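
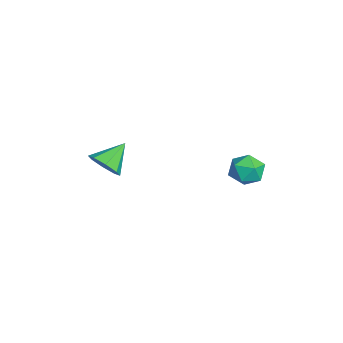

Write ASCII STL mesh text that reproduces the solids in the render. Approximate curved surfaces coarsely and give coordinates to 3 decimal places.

solid 
facet normal 0.223 0.576 0.787
outer loop
vertex 3.608 2.77 1.877
vertex 3.417 2.144 2.389
vertex 4.194 2.229 2.107
endloop
endfacet
facet normal 0.614 0.758 0.220
outer loop
vertex 3.608 2.77 1.877
vertex 4.194 2.229 2.107
vertex 4.155 2.489 1.319
endloop
endfacet
facet normal 0.167 0.937 -0.308
outer loop
vertex 3.608 2.77 1.877
vertex 4.155 2.489 1.319
vertex 3.353 2.565 1.114
endloop
endfacet
facet normal -0.500 0.863 -0.065
outer loop
vertex 3.608 2.77 1.877
vertex 3.353 2.565 1.114
vertex 2.898 2.351 1.775
endloop
endfacet
facet normal -0.466 0.641 0.610
outer loop
vertex 3.608 2.77 1.877
vertex 2.898 2.351 1.775
vertex 3.417 2.144 2.389
endloop
endfacet
facet normal 0.983 0.183 0.012
outer loop
vertex 4.155 2.489 1.319
vertex 4.194 2.229 2.107
vertex 4.302 1.689 1.485
endloop
endfacet
facet normal 0.350 -0.113 0.930
outer loop
vertex 4.194 2.229 2.107
vertex 3.417 2.144 2.389
vertex 3.847 1.475 2.146
endloop
endfacet
facet normal -0.765 -0.007 0.644
outer loop
vertex 3.417 2.144 2.389
vertex 2.898 2.351 1.775
vertex 3.045 1.551 1.941
endloop
endfacet
facet normal -0.820 0.354 -0.450
outer loop
vertex 2.898 2.351 1.775
vertex 3.353 2.565 1.114
vertex 3.006 1.811 1.153
endloop
endfacet
facet normal 0.260 0.473 -0.842
outer loop
vertex 3.353 2.565 1.114
vertex 4.155 2.489 1.319
vertex 3.783 1.896 0.871
endloop
endfacet
facet normal 0.500 -0.863 0.065
outer loop
vertex 3.592 1.27 1.383
vertex 4.302 1.689 1.485
vertex 3.847 1.475 2.146
endloop
endfacet
facet normal -0.167 -0.937 0.308
outer loop
vertex 3.592 1.27 1.383
vertex 3.847 1.475 2.146
vertex 3.045 1.551 1.941
endloop
endfacet
facet normal -0.614 -0.758 -0.220
outer loop
vertex 3.592 1.27 1.383
vertex 3.045 1.551 1.941
vertex 3.006 1.811 1.153
endloop
endfacet
facet normal -0.223 -0.576 -0.787
outer loop
vertex 3.592 1.27 1.383
vertex 3.006 1.811 1.153
vertex 3.783 1.896 0.871
endloop
endfacet
facet normal 0.466 -0.641 -0.610
outer loop
vertex 3.592 1.27 1.383
vertex 3.783 1.896 0.871
vertex 4.302 1.689 1.485
endloop
endfacet
facet normal 0.820 -0.354 0.450
outer loop
vertex 3.847 1.475 2.146
vertex 4.302 1.689 1.485
vertex 4.194 2.229 2.107
endloop
endfacet
facet normal -0.260 -0.473 0.842
outer loop
vertex 3.045 1.551 1.941
vertex 3.847 1.475 2.146
vertex 3.417 2.144 2.389
endloop
endfacet
facet normal -0.983 -0.183 -0.012
outer loop
vertex 3.006 1.811 1.153
vertex 3.045 1.551 1.941
vertex 2.898 2.351 1.775
endloop
endfacet
facet normal -0.350 0.113 -0.930
outer loop
vertex 3.783 1.896 0.871
vertex 3.006 1.811 1.153
vertex 3.353 2.565 1.114
endloop
endfacet
facet normal 0.765 0.007 -0.644
outer loop
vertex 4.302 1.689 1.485
vertex 3.783 1.896 0.871
vertex 4.155 2.489 1.319
endloop
endfacet
facet normal 0.471 -0.676 -0.566
outer loop
vertex 1.382 -2.816 0.194
vertex 1.019 -3.427 0.622
vertex 0.827 -2.992 -0.058
endloop
endfacet
facet normal -0.123 0.920 -0.372
outer loop
vertex 1.382 -2.816 0.194
vertex 0.827 -2.992 -0.058
vertex 0.341 -2.453 1.438
endloop
endfacet
facet normal 0.471 -0.677 -0.566
outer loop
vertex 0.827 -2.992 -0.058
vertex 1.019 -3.427 0.622
vertex 0.384 -3.423 0.089
endloop
endfacet
facet normal -0.698 0.570 -0.432
outer loop
vertex 0.827 -2.992 -0.058
vertex 0.384 -3.423 0.089
vertex 0.341 -2.453 1.438
endloop
endfacet
facet normal 0.471 -0.676 -0.566
outer loop
vertex 0.384 -3.423 0.089
vertex 1.019 -3.427 0.622
vertex 0.313 -3.857 0.548
endloop
endfacet
facet normal -0.994 0.073 -0.084
outer loop
vertex 0.384 -3.423 0.089
vertex 0.313 -3.857 0.548
vertex 0.341 -2.453 1.438
endloop
endfacet
facet normal 0.472 -0.677 -0.565
outer loop
vertex 0.313 -3.857 0.548
vertex 1.019 -3.427 0.622
vertex 0.656 -4.038 1.051
endloop
endfacet
facet normal -0.837 -0.281 0.470
outer loop
vertex 0.313 -3.857 0.548
vertex 0.656 -4.038 1.051
vertex 0.341 -2.453 1.438
endloop
endfacet
facet normal 0.471 -0.677 -0.566
outer loop
vertex 0.656 -4.038 1.051
vertex 1.019 -3.427 0.622
vertex 1.212 -3.862 1.303
endloop
endfacet
facet normal -0.320 -0.284 0.904
outer loop
vertex 0.656 -4.038 1.051
vertex 1.212 -3.862 1.303
vertex 0.341 -2.453 1.438
endloop
endfacet
facet normal 0.471 -0.677 -0.566
outer loop
vertex 1.212 -3.862 1.303
vertex 1.019 -3.427 0.622
vertex 1.655 -3.431 1.156
endloop
endfacet
facet normal 0.256 0.066 0.964
outer loop
vertex 1.212 -3.862 1.303
vertex 1.655 -3.431 1.156
vertex 0.341 -2.453 1.438
endloop
endfacet
facet normal 0.471 -0.676 -0.566
outer loop
vertex 1.655 -3.431 1.156
vertex 1.019 -3.427 0.622
vertex 1.726 -2.997 0.697
endloop
endfacet
facet normal 0.551 0.562 0.617
outer loop
vertex 1.655 -3.431 1.156
vertex 1.726 -2.997 0.697
vertex 0.341 -2.453 1.438
endloop
endfacet
facet normal 0.471 -0.676 -0.566
outer loop
vertex 1.726 -2.997 0.697
vertex 1.019 -3.427 0.622
vertex 1.382 -2.816 0.194
endloop
endfacet
facet normal 0.393 0.917 0.061
outer loop
vertex 1.726 -2.997 0.697
vertex 1.382 -2.816 0.194
vertex 0.341 -2.453 1.438
endloop
endfacet

endsolid


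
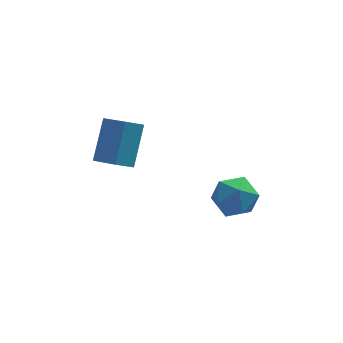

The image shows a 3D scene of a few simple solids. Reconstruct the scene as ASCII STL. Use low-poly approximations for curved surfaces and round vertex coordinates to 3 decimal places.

solid 
facet normal -0.577 0.721 -0.383
outer loop
vertex -3.409 0.31 1.933
vertex -2.639 0.621 1.358
vertex -4.003 -0.949 0.456
endloop
endfacet
facet normal -0.762 -0.308 0.569
outer loop
vertex -3.241 -1.901 0.962
vertex -3.409 0.31 1.933
vertex -4.003 -0.949 0.456
endloop
endfacet
facet normal -0.577 0.721 -0.383
outer loop
vertex -4.003 -0.949 0.456
vertex -2.639 0.621 1.358
vertex -3.233 -0.638 -0.119
endloop
endfacet
facet normal -0.292 -0.621 -0.727
outer loop
vertex -3.233 -0.638 -0.119
vertex -3.241 -1.901 0.962
vertex -4.003 -0.949 0.456
endloop
endfacet
facet normal 0.292 0.621 0.727
outer loop
vertex -3.409 0.31 1.933
vertex -1.877 -0.331 1.864
vertex -2.639 0.621 1.358
endloop
endfacet
facet normal -0.762 -0.308 0.569
outer loop
vertex -2.647 -0.642 2.439
vertex -3.409 0.31 1.933
vertex -3.241 -1.901 0.962
endloop
endfacet
facet normal 0.292 0.621 0.727
outer loop
vertex -2.647 -0.642 2.439
vertex -1.877 -0.331 1.864
vertex -3.409 0.31 1.933
endloop
endfacet
facet normal 0.762 0.308 -0.569
outer loop
vertex -2.639 0.621 1.358
vertex -1.877 -0.331 1.864
vertex -3.233 -0.638 -0.119
endloop
endfacet
facet normal -0.292 -0.621 -0.727
outer loop
vertex -2.471 -1.59 0.387
vertex -3.241 -1.901 0.962
vertex -3.233 -0.638 -0.119
endloop
endfacet
facet normal 0.762 0.308 -0.569
outer loop
vertex -3.233 -0.638 -0.119
vertex -1.877 -0.331 1.864
vertex -2.471 -1.59 0.387
endloop
endfacet
facet normal 0.577 -0.721 0.383
outer loop
vertex -2.471 -1.59 0.387
vertex -2.647 -0.642 2.439
vertex -3.241 -1.901 0.962
endloop
endfacet
facet normal 0.577 -0.721 0.383
outer loop
vertex -1.877 -0.331 1.864
vertex -2.647 -0.642 2.439
vertex -2.471 -1.59 0.387
endloop
endfacet
facet normal -0.679 0.703 0.212
outer loop
vertex 0.845 -0.352 -3.272
vertex 1.169 -0.354 -2.227
vertex 1.643 0.32 -2.946
endloop
endfacet
facet normal -0.453 0.762 -0.463
outer loop
vertex 0.845 -0.352 -3.272
vertex 1.643 0.32 -2.946
vertex 1.729 -0.208 -3.899
endloop
endfacet
facet normal -0.588 0.146 -0.796
outer loop
vertex 0.845 -0.352 -3.272
vertex 1.729 -0.208 -3.899
vertex 1.307 -1.209 -3.771
endloop
endfacet
facet normal -0.898 -0.294 -0.326
outer loop
vertex 0.845 -0.352 -3.272
vertex 1.307 -1.209 -3.771
vertex 0.961 -1.299 -2.737
endloop
endfacet
facet normal -0.954 0.050 0.296
outer loop
vertex 0.845 -0.352 -3.272
vertex 0.961 -1.299 -2.737
vertex 1.169 -0.354 -2.227
endloop
endfacet
facet normal 0.255 0.855 -0.451
outer loop
vertex 1.729 -0.208 -3.899
vertex 1.643 0.32 -2.946
vertex 2.599 -0.121 -3.243
endloop
endfacet
facet normal -0.111 0.761 0.640
outer loop
vertex 1.643 0.32 -2.946
vertex 1.169 -0.354 -2.227
vertex 2.253 -0.211 -2.209
endloop
endfacet
facet normal -0.556 -0.297 0.777
outer loop
vertex 1.169 -0.354 -2.227
vertex 0.961 -1.299 -2.737
vertex 1.831 -1.212 -2.081
endloop
endfacet
facet normal -0.466 -0.854 -0.230
outer loop
vertex 0.961 -1.299 -2.737
vertex 1.307 -1.209 -3.771
vertex 1.917 -1.74 -3.034
endloop
endfacet
facet normal 0.035 -0.141 -0.989
outer loop
vertex 1.307 -1.209 -3.771
vertex 1.729 -0.208 -3.899
vertex 2.391 -1.066 -3.753
endloop
endfacet
facet normal 0.898 0.294 0.326
outer loop
vertex 2.715 -1.068 -2.708
vertex 2.599 -0.121 -3.243
vertex 2.253 -0.211 -2.209
endloop
endfacet
facet normal 0.588 -0.146 0.796
outer loop
vertex 2.715 -1.068 -2.708
vertex 2.253 -0.211 -2.209
vertex 1.831 -1.212 -2.081
endloop
endfacet
facet normal 0.453 -0.762 0.463
outer loop
vertex 2.715 -1.068 -2.708
vertex 1.831 -1.212 -2.081
vertex 1.917 -1.74 -3.034
endloop
endfacet
facet normal 0.679 -0.703 -0.212
outer loop
vertex 2.715 -1.068 -2.708
vertex 1.917 -1.74 -3.034
vertex 2.391 -1.066 -3.753
endloop
endfacet
facet normal 0.954 -0.050 -0.296
outer loop
vertex 2.715 -1.068 -2.708
vertex 2.391 -1.066 -3.753
vertex 2.599 -0.121 -3.243
endloop
endfacet
facet normal 0.466 0.854 0.230
outer loop
vertex 2.253 -0.211 -2.209
vertex 2.599 -0.121 -3.243
vertex 1.643 0.32 -2.946
endloop
endfacet
facet normal -0.035 0.141 0.989
outer loop
vertex 1.831 -1.212 -2.081
vertex 2.253 -0.211 -2.209
vertex 1.169 -0.354 -2.227
endloop
endfacet
facet normal -0.255 -0.855 0.451
outer loop
vertex 1.917 -1.74 -3.034
vertex 1.831 -1.212 -2.081
vertex 0.961 -1.299 -2.737
endloop
endfacet
facet normal 0.111 -0.761 -0.640
outer loop
vertex 2.391 -1.066 -3.753
vertex 1.917 -1.74 -3.034
vertex 1.307 -1.209 -3.771
endloop
endfacet
facet normal 0.556 0.297 -0.777
outer loop
vertex 2.599 -0.121 -3.243
vertex 2.391 -1.066 -3.753
vertex 1.729 -0.208 -3.899
endloop
endfacet

endsolid


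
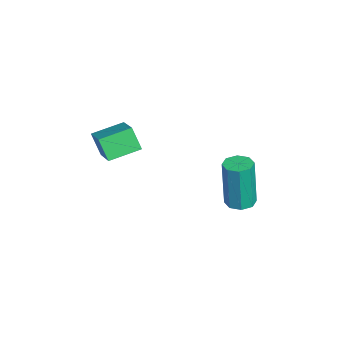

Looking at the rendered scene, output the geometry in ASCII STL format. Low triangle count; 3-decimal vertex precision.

solid 
facet normal 0.050 0.050 -0.997
outer loop
vertex -3.418 0.741 -0.973
vertex -3.812 1.139 -0.973
vertex -3.252 1.135 -0.945
endloop
endfacet
facet normal 0.921 -0.390 0.026
outer loop
vertex -3.418 0.741 -0.973
vertex -3.252 1.135 -0.945
vertex -3.515 0.643 0.992
endloop
endfacet
facet normal 0.921 -0.390 0.026
outer loop
vertex -3.515 0.643 0.992
vertex -3.252 1.135 -0.945
vertex -3.349 1.037 1.02
endloop
endfacet
facet normal -0.049 -0.050 0.998
outer loop
vertex -3.515 0.643 0.992
vertex -3.349 1.037 1.02
vertex -3.908 1.041 0.993
endloop
endfacet
facet normal 0.050 0.051 -0.997
outer loop
vertex -3.252 1.135 -0.945
vertex -3.812 1.139 -0.973
vertex -3.414 1.532 -0.933
endloop
endfacet
facet normal 0.925 0.375 0.064
outer loop
vertex -3.252 1.135 -0.945
vertex -3.414 1.532 -0.933
vertex -3.349 1.037 1.02
endloop
endfacet
facet normal 0.925 0.375 0.064
outer loop
vertex -3.349 1.037 1.02
vertex -3.414 1.532 -0.933
vertex -3.511 1.434 1.032
endloop
endfacet
facet normal -0.049 -0.050 0.998
outer loop
vertex -3.349 1.037 1.02
vertex -3.511 1.434 1.032
vertex -3.908 1.041 0.993
endloop
endfacet
facet normal 0.049 0.051 -0.997
outer loop
vertex -3.414 1.532 -0.933
vertex -3.812 1.139 -0.973
vertex -3.809 1.698 -0.944
endloop
endfacet
facet normal 0.385 0.921 0.065
outer loop
vertex -3.414 1.532 -0.933
vertex -3.809 1.698 -0.944
vertex -3.511 1.434 1.032
endloop
endfacet
facet normal 0.385 0.921 0.065
outer loop
vertex -3.511 1.434 1.032
vertex -3.809 1.698 -0.944
vertex -3.906 1.6 1.021
endloop
endfacet
facet normal -0.049 -0.050 0.998
outer loop
vertex -3.511 1.434 1.032
vertex -3.906 1.6 1.021
vertex -3.908 1.041 0.993
endloop
endfacet
facet normal 0.050 0.051 -0.997
outer loop
vertex -3.809 1.698 -0.944
vertex -3.812 1.139 -0.973
vertex -4.205 1.537 -0.972
endloop
endfacet
facet normal -0.378 0.925 0.027
outer loop
vertex -3.809 1.698 -0.944
vertex -4.205 1.537 -0.972
vertex -3.906 1.6 1.021
endloop
endfacet
facet normal -0.378 0.925 0.027
outer loop
vertex -3.906 1.6 1.021
vertex -4.205 1.537 -0.972
vertex -4.302 1.439 0.993
endloop
endfacet
facet normal -0.050 -0.050 0.997
outer loop
vertex -3.906 1.6 1.021
vertex -4.302 1.439 0.993
vertex -3.908 1.041 0.993
endloop
endfacet
facet normal 0.049 0.050 -0.998
outer loop
vertex -4.205 1.537 -0.972
vertex -3.812 1.139 -0.973
vertex -4.371 1.143 -1.0
endloop
endfacet
facet normal -0.921 0.390 -0.026
outer loop
vertex -4.205 1.537 -0.972
vertex -4.371 1.143 -1.0
vertex -4.302 1.439 0.993
endloop
endfacet
facet normal -0.921 0.390 -0.026
outer loop
vertex -4.302 1.439 0.993
vertex -4.371 1.143 -1.0
vertex -4.468 1.045 0.965
endloop
endfacet
facet normal -0.050 -0.050 0.997
outer loop
vertex -4.302 1.439 0.993
vertex -4.468 1.045 0.965
vertex -3.908 1.041 0.993
endloop
endfacet
facet normal 0.049 0.050 -0.998
outer loop
vertex -4.371 1.143 -1.0
vertex -3.812 1.139 -0.973
vertex -4.209 0.746 -1.012
endloop
endfacet
facet normal -0.925 -0.375 -0.064
outer loop
vertex -4.371 1.143 -1.0
vertex -4.209 0.746 -1.012
vertex -4.468 1.045 0.965
endloop
endfacet
facet normal -0.925 -0.375 -0.064
outer loop
vertex -4.468 1.045 0.965
vertex -4.209 0.746 -1.012
vertex -4.306 0.648 0.953
endloop
endfacet
facet normal -0.050 -0.051 0.997
outer loop
vertex -4.468 1.045 0.965
vertex -4.306 0.648 0.953
vertex -3.908 1.041 0.993
endloop
endfacet
facet normal 0.049 0.050 -0.998
outer loop
vertex -4.209 0.746 -1.012
vertex -3.812 1.139 -0.973
vertex -3.814 0.58 -1.001
endloop
endfacet
facet normal -0.385 -0.921 -0.065
outer loop
vertex -4.209 0.746 -1.012
vertex -3.814 0.58 -1.001
vertex -4.306 0.648 0.953
endloop
endfacet
facet normal -0.385 -0.921 -0.065
outer loop
vertex -4.306 0.648 0.953
vertex -3.814 0.58 -1.001
vertex -3.911 0.482 0.964
endloop
endfacet
facet normal -0.049 -0.051 0.997
outer loop
vertex -4.306 0.648 0.953
vertex -3.911 0.482 0.964
vertex -3.908 1.041 0.993
endloop
endfacet
facet normal 0.050 0.050 -0.997
outer loop
vertex -3.814 0.58 -1.001
vertex -3.812 1.139 -0.973
vertex -3.418 0.741 -0.973
endloop
endfacet
facet normal 0.378 -0.925 -0.027
outer loop
vertex -3.814 0.58 -1.001
vertex -3.418 0.741 -0.973
vertex -3.911 0.482 0.964
endloop
endfacet
facet normal 0.378 -0.925 -0.027
outer loop
vertex -3.911 0.482 0.964
vertex -3.418 0.741 -0.973
vertex -3.515 0.643 0.992
endloop
endfacet
facet normal -0.050 -0.051 0.997
outer loop
vertex -3.911 0.482 0.964
vertex -3.515 0.643 0.992
vertex -3.908 1.041 0.993
endloop
endfacet
facet normal -0.376 -0.335 0.864
outer loop
vertex -1.875 -3.65 4.033
vertex -2.263 -2.565 4.285
vertex -2.966 -3.907 3.458
endloop
endfacet
facet normal 0.329 -0.920 -0.214
outer loop
vertex -2.617 -3.595 2.655
vertex -1.875 -3.65 4.033
vertex -2.966 -3.907 3.458
endloop
endfacet
facet normal -0.376 -0.335 0.864
outer loop
vertex -2.966 -3.907 3.458
vertex -2.263 -2.565 4.285
vertex -3.355 -2.822 3.71
endloop
endfacet
facet normal -0.866 -0.205 -0.456
outer loop
vertex -3.355 -2.822 3.71
vertex -2.617 -3.595 2.655
vertex -2.966 -3.907 3.458
endloop
endfacet
facet normal 0.866 0.204 0.456
outer loop
vertex -1.875 -3.65 4.033
vertex -1.914 -2.253 3.482
vertex -2.263 -2.565 4.285
endloop
endfacet
facet normal 0.329 -0.920 -0.214
outer loop
vertex -1.525 -3.338 3.23
vertex -1.875 -3.65 4.033
vertex -2.617 -3.595 2.655
endloop
endfacet
facet normal 0.866 0.204 0.457
outer loop
vertex -1.525 -3.338 3.23
vertex -1.914 -2.253 3.482
vertex -1.875 -3.65 4.033
endloop
endfacet
facet normal -0.329 0.920 0.214
outer loop
vertex -2.263 -2.565 4.285
vertex -1.914 -2.253 3.482
vertex -3.355 -2.822 3.71
endloop
endfacet
facet normal -0.866 -0.204 -0.457
outer loop
vertex -3.005 -2.51 2.907
vertex -2.617 -3.595 2.655
vertex -3.355 -2.822 3.71
endloop
endfacet
facet normal -0.329 0.920 0.214
outer loop
vertex -3.355 -2.822 3.71
vertex -1.914 -2.253 3.482
vertex -3.005 -2.51 2.907
endloop
endfacet
facet normal 0.376 0.335 -0.864
outer loop
vertex -3.005 -2.51 2.907
vertex -1.525 -3.338 3.23
vertex -2.617 -3.595 2.655
endloop
endfacet
facet normal 0.376 0.335 -0.864
outer loop
vertex -1.914 -2.253 3.482
vertex -1.525 -3.338 3.23
vertex -3.005 -2.51 2.907
endloop
endfacet

endsolid


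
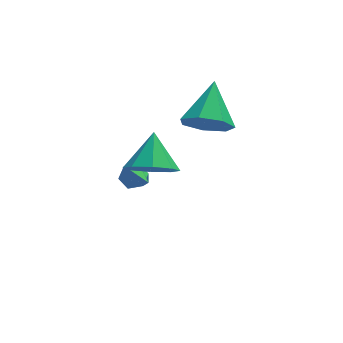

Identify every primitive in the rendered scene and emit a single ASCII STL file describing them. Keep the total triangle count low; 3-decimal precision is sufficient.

solid 
facet normal -0.145 0.827 -0.543
outer loop
vertex -1.74 2.916 -3.993
vertex -2.052 3.151 -3.551
vertex -1.468 3.236 -3.578
endloop
endfacet
facet normal 0.884 -0.352 -0.308
outer loop
vertex -1.74 2.916 -3.993
vertex -1.468 3.236 -3.578
vertex -1.768 1.529 -2.489
endloop
endfacet
facet normal -0.145 0.827 -0.543
outer loop
vertex -1.468 3.236 -3.578
vertex -2.052 3.151 -3.551
vertex -1.781 3.471 -3.136
endloop
endfacet
facet normal 0.845 0.174 0.506
outer loop
vertex -1.468 3.236 -3.578
vertex -1.781 3.471 -3.136
vertex -1.768 1.529 -2.489
endloop
endfacet
facet normal -0.146 0.827 -0.543
outer loop
vertex -1.781 3.471 -3.136
vertex -2.052 3.151 -3.551
vertex -2.364 3.386 -3.109
endloop
endfacet
facet normal -0.002 0.316 0.949
outer loop
vertex -1.781 3.471 -3.136
vertex -2.364 3.386 -3.109
vertex -1.768 1.529 -2.489
endloop
endfacet
facet normal -0.143 0.828 -0.542
outer loop
vertex -2.364 3.386 -3.109
vertex -2.052 3.151 -3.551
vertex -2.635 3.067 -3.525
endloop
endfacet
facet normal -0.812 -0.067 0.580
outer loop
vertex -2.364 3.386 -3.109
vertex -2.635 3.067 -3.525
vertex -1.768 1.529 -2.489
endloop
endfacet
facet normal -0.143 0.828 -0.542
outer loop
vertex -2.635 3.067 -3.525
vertex -2.052 3.151 -3.551
vertex -2.323 2.832 -3.967
endloop
endfacet
facet normal -0.773 -0.591 -0.231
outer loop
vertex -2.635 3.067 -3.525
vertex -2.323 2.832 -3.967
vertex -1.768 1.529 -2.489
endloop
endfacet
facet normal -0.143 0.828 -0.542
outer loop
vertex -2.323 2.832 -3.967
vertex -2.052 3.151 -3.551
vertex -1.74 2.916 -3.993
endloop
endfacet
facet normal 0.076 -0.734 -0.675
outer loop
vertex -2.323 2.832 -3.967
vertex -1.74 2.916 -3.993
vertex -1.768 1.529 -2.489
endloop
endfacet
facet normal -0.302 -0.781 -0.547
outer loop
vertex 0.824 0.835 1.246
vertex 0.371 1.477 0.579
vertex 1.334 1.113 0.567
endloop
endfacet
facet normal 0.820 -0.159 0.551
outer loop
vertex 0.824 0.835 1.246
vertex 1.334 1.113 0.567
vertex 0.969 3.023 1.661
endloop
endfacet
facet normal -0.302 -0.782 -0.546
outer loop
vertex 1.334 1.113 0.567
vertex 0.371 1.477 0.579
vertex 1.119 1.664 -0.103
endloop
endfacet
facet normal 0.963 0.246 -0.107
outer loop
vertex 1.334 1.113 0.567
vertex 1.119 1.664 -0.103
vertex 0.969 3.023 1.661
endloop
endfacet
facet normal -0.302 -0.781 -0.546
outer loop
vertex 1.119 1.664 -0.103
vertex 0.371 1.477 0.579
vertex 0.341 2.074 -0.259
endloop
endfacet
facet normal 0.479 0.715 -0.510
outer loop
vertex 1.119 1.664 -0.103
vertex 0.341 2.074 -0.259
vertex 0.969 3.023 1.661
endloop
endfacet
facet normal -0.303 -0.781 -0.546
outer loop
vertex 0.341 2.074 -0.259
vertex 0.371 1.477 0.579
vertex -0.415 2.035 0.216
endloop
endfacet
facet normal -0.269 0.895 -0.355
outer loop
vertex 0.341 2.074 -0.259
vertex -0.415 2.035 0.216
vertex 0.969 3.023 1.661
endloop
endfacet
facet normal -0.302 -0.781 -0.546
outer loop
vertex -0.415 2.035 0.216
vertex 0.371 1.477 0.579
vertex -0.579 1.575 0.965
endloop
endfacet
facet normal -0.719 0.652 0.243
outer loop
vertex -0.415 2.035 0.216
vertex -0.579 1.575 0.965
vertex 0.969 3.023 1.661
endloop
endfacet
facet normal -0.303 -0.781 -0.546
outer loop
vertex -0.579 1.575 0.965
vertex 0.371 1.477 0.579
vertex -0.028 1.041 1.423
endloop
endfacet
facet normal -0.530 0.167 0.832
outer loop
vertex -0.579 1.575 0.965
vertex -0.028 1.041 1.423
vertex 0.969 3.023 1.661
endloop
endfacet
facet normal -0.302 -0.781 -0.546
outer loop
vertex -0.028 1.041 1.423
vertex 0.371 1.477 0.579
vertex 0.824 0.835 1.246
endloop
endfacet
facet normal 0.154 -0.194 0.969
outer loop
vertex -0.028 1.041 1.423
vertex 0.824 0.835 1.246
vertex 0.969 3.023 1.661
endloop
endfacet
facet normal -0.194 -0.729 -0.657
outer loop
vertex -1.418 -1.013 0.422
vertex -2.16 -1.331 0.994
vertex -2.078 -0.683 0.251
endloop
endfacet
facet normal 0.487 0.826 -0.284
outer loop
vertex -1.418 -1.013 0.422
vertex -2.078 -0.683 0.251
vertex -1.86 -0.209 2.006
endloop
endfacet
facet normal -0.195 -0.729 -0.657
outer loop
vertex -2.078 -0.683 0.251
vertex -2.16 -1.331 0.994
vertex -2.786 -0.732 0.515
endloop
endfacet
facet normal -0.156 0.958 -0.240
outer loop
vertex -2.078 -0.683 0.251
vertex -2.786 -0.732 0.515
vertex -1.86 -0.209 2.006
endloop
endfacet
facet normal -0.195 -0.729 -0.657
outer loop
vertex -2.786 -0.732 0.515
vertex -2.16 -1.331 0.994
vertex -3.127 -1.133 1.061
endloop
endfacet
facet normal -0.650 0.746 0.142
outer loop
vertex -2.786 -0.732 0.515
vertex -3.127 -1.133 1.061
vertex -1.86 -0.209 2.006
endloop
endfacet
facet normal -0.195 -0.729 -0.657
outer loop
vertex -3.127 -1.133 1.061
vertex -2.16 -1.331 0.994
vertex -2.902 -1.649 1.567
endloop
endfacet
facet normal -0.704 0.316 0.636
outer loop
vertex -3.127 -1.133 1.061
vertex -2.902 -1.649 1.567
vertex -1.86 -0.209 2.006
endloop
endfacet
facet normal -0.194 -0.729 -0.656
outer loop
vertex -2.902 -1.649 1.567
vertex -2.16 -1.331 0.994
vertex -2.242 -1.979 1.738
endloop
endfacet
facet normal -0.288 -0.082 0.954
outer loop
vertex -2.902 -1.649 1.567
vertex -2.242 -1.979 1.738
vertex -1.86 -0.209 2.006
endloop
endfacet
facet normal -0.195 -0.729 -0.656
outer loop
vertex -2.242 -1.979 1.738
vertex -2.16 -1.331 0.994
vertex -1.533 -1.93 1.473
endloop
endfacet
facet normal 0.355 -0.214 0.910
outer loop
vertex -2.242 -1.979 1.738
vertex -1.533 -1.93 1.473
vertex -1.86 -0.209 2.006
endloop
endfacet
facet normal -0.194 -0.728 -0.657
outer loop
vertex -1.533 -1.93 1.473
vertex -2.16 -1.331 0.994
vertex -1.192 -1.529 0.928
endloop
endfacet
facet normal 0.849 -0.003 0.529
outer loop
vertex -1.533 -1.93 1.473
vertex -1.192 -1.529 0.928
vertex -1.86 -0.209 2.006
endloop
endfacet
facet normal -0.194 -0.729 -0.657
outer loop
vertex -1.192 -1.529 0.928
vertex -2.16 -1.331 0.994
vertex -1.418 -1.013 0.422
endloop
endfacet
facet normal 0.903 0.429 0.034
outer loop
vertex -1.192 -1.529 0.928
vertex -1.418 -1.013 0.422
vertex -1.86 -0.209 2.006
endloop
endfacet

endsolid


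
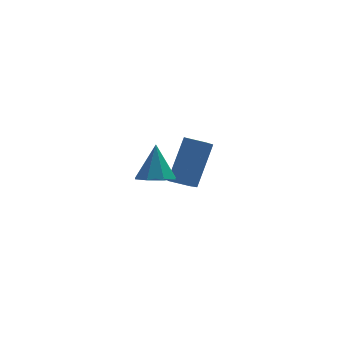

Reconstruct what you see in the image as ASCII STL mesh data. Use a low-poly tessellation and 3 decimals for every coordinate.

solid 
facet normal -0.061 -0.380 -0.923
outer loop
vertex -2.722 -2.544 2.135
vertex -3.375 -2.189 2.032
vertex -2.654 -2.018 1.914
endloop
endfacet
facet normal 0.922 0.042 0.384
outer loop
vertex -2.722 -2.544 2.135
vertex -2.654 -2.018 1.914
vertex -3.285 -1.631 3.388
endloop
endfacet
facet normal -0.061 -0.381 -0.923
outer loop
vertex -2.654 -2.018 1.914
vertex -3.375 -2.189 2.032
vertex -3.008 -1.593 1.762
endloop
endfacet
facet normal 0.735 0.663 0.141
outer loop
vertex -2.654 -2.018 1.914
vertex -3.008 -1.593 1.762
vertex -3.285 -1.631 3.388
endloop
endfacet
facet normal -0.061 -0.381 -0.923
outer loop
vertex -3.008 -1.593 1.762
vertex -3.375 -2.189 2.032
vertex -3.577 -1.517 1.768
endloop
endfacet
facet normal 0.133 0.990 0.046
outer loop
vertex -3.008 -1.593 1.762
vertex -3.577 -1.517 1.768
vertex -3.285 -1.631 3.388
endloop
endfacet
facet normal -0.060 -0.381 -0.923
outer loop
vertex -3.577 -1.517 1.768
vertex -3.375 -2.189 2.032
vertex -4.027 -1.834 1.928
endloop
endfacet
facet normal -0.532 0.833 0.154
outer loop
vertex -3.577 -1.517 1.768
vertex -4.027 -1.834 1.928
vertex -3.285 -1.631 3.388
endloop
endfacet
facet normal -0.060 -0.380 -0.923
outer loop
vertex -4.027 -1.834 1.928
vertex -3.375 -2.189 2.032
vertex -4.095 -2.36 2.149
endloop
endfacet
facet normal -0.871 0.282 0.403
outer loop
vertex -4.027 -1.834 1.928
vertex -4.095 -2.36 2.149
vertex -3.285 -1.631 3.388
endloop
endfacet
facet normal -0.060 -0.380 -0.923
outer loop
vertex -4.095 -2.36 2.149
vertex -3.375 -2.189 2.032
vertex -3.741 -2.785 2.301
endloop
endfacet
facet normal -0.684 -0.339 0.646
outer loop
vertex -4.095 -2.36 2.149
vertex -3.741 -2.785 2.301
vertex -3.285 -1.631 3.388
endloop
endfacet
facet normal -0.061 -0.379 -0.923
outer loop
vertex -3.741 -2.785 2.301
vertex -3.375 -2.189 2.032
vertex -3.172 -2.862 2.295
endloop
endfacet
facet normal -0.082 -0.666 0.741
outer loop
vertex -3.741 -2.785 2.301
vertex -3.172 -2.862 2.295
vertex -3.285 -1.631 3.388
endloop
endfacet
facet normal -0.060 -0.379 -0.923
outer loop
vertex -3.172 -2.862 2.295
vertex -3.375 -2.189 2.032
vertex -2.722 -2.544 2.135
endloop
endfacet
facet normal 0.584 -0.508 0.633
outer loop
vertex -3.172 -2.862 2.295
vertex -2.722 -2.544 2.135
vertex -3.285 -1.631 3.388
endloop
endfacet
facet normal -0.346 -0.403 -0.847
outer loop
vertex -1.781 0.61 0.0
vertex -2.538 0.972 0.137
vertex -1.32 1.873 -0.79
endloop
endfacet
facet normal 0.890 -0.426 -0.162
outer loop
vertex -0.602 2.708 0.963
vertex -1.781 0.61 0.0
vertex -1.32 1.873 -0.79
endloop
endfacet
facet normal -0.347 -0.403 -0.847
outer loop
vertex -1.32 1.873 -0.79
vertex -2.538 0.972 0.137
vertex -2.076 2.235 -0.653
endloop
endfacet
facet normal 0.296 0.810 -0.507
outer loop
vertex -2.076 2.235 -0.653
vertex -0.602 2.708 0.963
vertex -1.32 1.873 -0.79
endloop
endfacet
facet normal -0.296 -0.810 0.507
outer loop
vertex -1.781 0.61 0.0
vertex -1.82 1.807 1.89
vertex -2.538 0.972 0.137
endloop
endfacet
facet normal 0.890 -0.426 -0.161
outer loop
vertex -1.064 1.445 1.753
vertex -1.781 0.61 0.0
vertex -0.602 2.708 0.963
endloop
endfacet
facet normal -0.296 -0.810 0.507
outer loop
vertex -1.064 1.445 1.753
vertex -1.82 1.807 1.89
vertex -1.781 0.61 0.0
endloop
endfacet
facet normal -0.890 0.426 0.161
outer loop
vertex -2.538 0.972 0.137
vertex -1.82 1.807 1.89
vertex -2.076 2.235 -0.653
endloop
endfacet
facet normal 0.296 0.810 -0.507
outer loop
vertex -1.359 3.07 1.1
vertex -0.602 2.708 0.963
vertex -2.076 2.235 -0.653
endloop
endfacet
facet normal -0.890 0.426 0.161
outer loop
vertex -2.076 2.235 -0.653
vertex -1.82 1.807 1.89
vertex -1.359 3.07 1.1
endloop
endfacet
facet normal 0.346 0.403 0.847
outer loop
vertex -1.359 3.07 1.1
vertex -1.064 1.445 1.753
vertex -0.602 2.708 0.963
endloop
endfacet
facet normal 0.347 0.403 0.847
outer loop
vertex -1.82 1.807 1.89
vertex -1.064 1.445 1.753
vertex -1.359 3.07 1.1
endloop
endfacet

endsolid


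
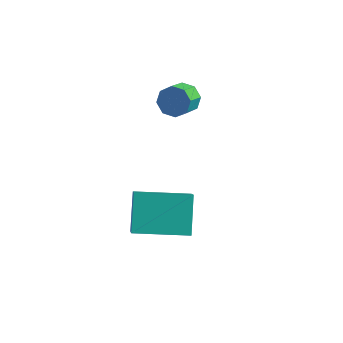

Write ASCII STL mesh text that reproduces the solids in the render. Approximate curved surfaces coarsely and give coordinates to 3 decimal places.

solid 
facet normal 0.008 0.844 -0.536
outer loop
vertex -0.604 1.585 -0.165
vertex -0.885 1.249 -0.699
vertex -1.132 1.596 -0.156
endloop
endfacet
facet normal 0.026 0.535 0.844
outer loop
vertex -0.604 1.585 -0.165
vertex -1.132 1.596 -0.156
vertex -0.614 0.707 0.392
endloop
endfacet
facet normal 0.026 0.535 0.844
outer loop
vertex -0.614 0.707 0.392
vertex -1.132 1.596 -0.156
vertex -1.142 0.718 0.401
endloop
endfacet
facet normal -0.008 -0.844 0.536
outer loop
vertex -0.614 0.707 0.392
vertex -1.142 0.718 0.401
vertex -0.895 0.371 -0.141
endloop
endfacet
facet normal 0.010 0.845 -0.535
outer loop
vertex -1.132 1.596 -0.156
vertex -0.885 1.249 -0.699
vertex -1.515 1.405 -0.465
endloop
endfacet
facet normal -0.688 0.394 0.609
outer loop
vertex -1.132 1.596 -0.156
vertex -1.515 1.405 -0.465
vertex -1.142 0.718 0.401
endloop
endfacet
facet normal -0.688 0.395 0.609
outer loop
vertex -1.142 0.718 0.401
vertex -1.515 1.405 -0.465
vertex -1.525 0.526 0.093
endloop
endfacet
facet normal -0.008 -0.844 0.536
outer loop
vertex -1.142 0.718 0.401
vertex -1.525 0.526 0.093
vertex -0.895 0.371 -0.141
endloop
endfacet
facet normal 0.010 0.844 -0.536
outer loop
vertex -1.515 1.405 -0.465
vertex -0.885 1.249 -0.699
vertex -1.529 1.122 -0.911
endloop
endfacet
facet normal -1.000 0.022 0.017
outer loop
vertex -1.515 1.405 -0.465
vertex -1.529 1.122 -0.911
vertex -1.525 0.526 0.093
endloop
endfacet
facet normal -1.000 0.022 0.017
outer loop
vertex -1.525 0.526 0.093
vertex -1.529 1.122 -0.911
vertex -1.539 0.244 -0.353
endloop
endfacet
facet normal -0.009 -0.845 0.535
outer loop
vertex -1.525 0.526 0.093
vertex -1.539 0.244 -0.353
vertex -0.895 0.371 -0.141
endloop
endfacet
facet normal 0.011 0.843 -0.537
outer loop
vertex -1.529 1.122 -0.911
vertex -0.885 1.249 -0.699
vertex -1.166 0.913 -1.232
endloop
endfacet
facet normal -0.726 -0.363 -0.584
outer loop
vertex -1.529 1.122 -0.911
vertex -1.166 0.913 -1.232
vertex -1.539 0.244 -0.353
endloop
endfacet
facet normal -0.727 -0.362 -0.584
outer loop
vertex -1.539 0.244 -0.353
vertex -1.166 0.913 -1.232
vertex -1.176 0.035 -0.675
endloop
endfacet
facet normal -0.010 -0.844 0.536
outer loop
vertex -1.539 0.244 -0.353
vertex -1.176 0.035 -0.675
vertex -0.895 0.371 -0.141
endloop
endfacet
facet normal 0.008 0.844 -0.536
outer loop
vertex -1.166 0.913 -1.232
vertex -0.885 1.249 -0.699
vertex -0.638 0.902 -1.241
endloop
endfacet
facet normal -0.026 -0.535 -0.844
outer loop
vertex -1.166 0.913 -1.232
vertex -0.638 0.902 -1.241
vertex -1.176 0.035 -0.675
endloop
endfacet
facet normal -0.026 -0.535 -0.844
outer loop
vertex -1.176 0.035 -0.675
vertex -0.638 0.902 -1.241
vertex -0.648 0.024 -0.684
endloop
endfacet
facet normal -0.008 -0.844 0.536
outer loop
vertex -1.176 0.035 -0.675
vertex -0.648 0.024 -0.684
vertex -0.895 0.371 -0.141
endloop
endfacet
facet normal 0.008 0.844 -0.536
outer loop
vertex -0.638 0.902 -1.241
vertex -0.885 1.249 -0.699
vertex -0.255 1.094 -0.933
endloop
endfacet
facet normal 0.688 -0.394 -0.609
outer loop
vertex -0.638 0.902 -1.241
vertex -0.255 1.094 -0.933
vertex -0.648 0.024 -0.684
endloop
endfacet
facet normal 0.688 -0.394 -0.609
outer loop
vertex -0.648 0.024 -0.684
vertex -0.255 1.094 -0.933
vertex -0.265 0.215 -0.375
endloop
endfacet
facet normal -0.010 -0.845 0.535
outer loop
vertex -0.648 0.024 -0.684
vertex -0.265 0.215 -0.375
vertex -0.895 0.371 -0.141
endloop
endfacet
facet normal 0.009 0.845 -0.535
outer loop
vertex -0.255 1.094 -0.933
vertex -0.885 1.249 -0.699
vertex -0.241 1.376 -0.487
endloop
endfacet
facet normal 1.000 -0.022 -0.017
outer loop
vertex -0.255 1.094 -0.933
vertex -0.241 1.376 -0.487
vertex -0.265 0.215 -0.375
endloop
endfacet
facet normal 1.000 -0.022 -0.017
outer loop
vertex -0.265 0.215 -0.375
vertex -0.241 1.376 -0.487
vertex -0.251 0.498 0.071
endloop
endfacet
facet normal -0.010 -0.844 0.536
outer loop
vertex -0.265 0.215 -0.375
vertex -0.251 0.498 0.071
vertex -0.895 0.371 -0.141
endloop
endfacet
facet normal 0.010 0.844 -0.536
outer loop
vertex -0.241 1.376 -0.487
vertex -0.885 1.249 -0.699
vertex -0.604 1.585 -0.165
endloop
endfacet
facet normal 0.727 0.363 0.584
outer loop
vertex -0.241 1.376 -0.487
vertex -0.604 1.585 -0.165
vertex -0.251 0.498 0.071
endloop
endfacet
facet normal 0.726 0.363 0.585
outer loop
vertex -0.251 0.498 0.071
vertex -0.604 1.585 -0.165
vertex -0.614 0.707 0.392
endloop
endfacet
facet normal -0.011 -0.843 0.537
outer loop
vertex -0.251 0.498 0.071
vertex -0.614 0.707 0.392
vertex -0.895 0.371 -0.141
endloop
endfacet
facet normal -0.898 -0.434 0.066
outer loop
vertex -0.167 -4.558 -3.244
vertex -0.634 -3.414 -2.077
vertex -0.667 -3.684 -4.301
endloop
endfacet
facet normal 0.275 -0.673 -0.687
outer loop
vertex 1.274 -2.746 -4.443
vertex -0.167 -4.558 -3.244
vertex -0.667 -3.684 -4.301
endloop
endfacet
facet normal -0.899 -0.434 0.066
outer loop
vertex -0.667 -3.684 -4.301
vertex -0.634 -3.414 -2.077
vertex -1.134 -2.539 -3.134
endloop
endfacet
facet normal -0.342 0.599 -0.724
outer loop
vertex -1.134 -2.539 -3.134
vertex 1.274 -2.746 -4.443
vertex -0.667 -3.684 -4.301
endloop
endfacet
facet normal 0.342 -0.599 0.724
outer loop
vertex -0.167 -4.558 -3.244
vertex 1.307 -2.476 -2.219
vertex -0.634 -3.414 -2.077
endloop
endfacet
facet normal 0.275 -0.673 -0.687
outer loop
vertex 1.774 -3.621 -3.386
vertex -0.167 -4.558 -3.244
vertex 1.274 -2.746 -4.443
endloop
endfacet
facet normal 0.342 -0.599 0.724
outer loop
vertex 1.774 -3.621 -3.386
vertex 1.307 -2.476 -2.219
vertex -0.167 -4.558 -3.244
endloop
endfacet
facet normal -0.275 0.673 0.687
outer loop
vertex -0.634 -3.414 -2.077
vertex 1.307 -2.476 -2.219
vertex -1.134 -2.539 -3.134
endloop
endfacet
facet normal -0.342 0.599 -0.724
outer loop
vertex 0.807 -1.602 -3.276
vertex 1.274 -2.746 -4.443
vertex -1.134 -2.539 -3.134
endloop
endfacet
facet normal -0.275 0.673 0.687
outer loop
vertex -1.134 -2.539 -3.134
vertex 1.307 -2.476 -2.219
vertex 0.807 -1.602 -3.276
endloop
endfacet
facet normal 0.899 0.434 -0.066
outer loop
vertex 0.807 -1.602 -3.276
vertex 1.774 -3.621 -3.386
vertex 1.274 -2.746 -4.443
endloop
endfacet
facet normal 0.899 0.434 -0.066
outer loop
vertex 1.307 -2.476 -2.219
vertex 1.774 -3.621 -3.386
vertex 0.807 -1.602 -3.276
endloop
endfacet

endsolid


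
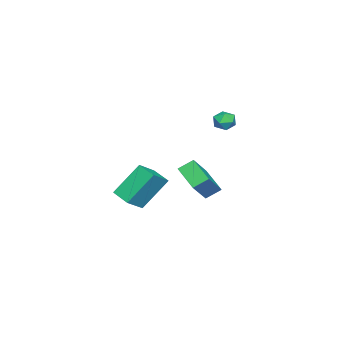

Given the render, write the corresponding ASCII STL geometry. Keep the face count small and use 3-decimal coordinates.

solid 
facet normal -0.703 0.113 -0.703
outer loop
vertex -2.1 2.319 -2.265
vertex -1.141 3.557 -3.024
vertex -1.65 1.625 -2.827
endloop
endfacet
facet normal -0.551 -0.711 0.437
outer loop
vertex -0.399 1.423 -1.576
vertex -2.1 2.319 -2.265
vertex -1.65 1.625 -2.827
endloop
endfacet
facet normal -0.703 0.113 -0.703
outer loop
vertex -1.65 1.625 -2.827
vertex -1.141 3.557 -3.024
vertex -0.691 2.863 -3.586
endloop
endfacet
facet normal 0.450 -0.694 -0.562
outer loop
vertex -0.691 2.863 -3.586
vertex -0.399 1.423 -1.576
vertex -1.65 1.625 -2.827
endloop
endfacet
facet normal -0.450 0.694 0.562
outer loop
vertex -2.1 2.319 -2.265
vertex 0.11 3.355 -1.773
vertex -1.141 3.557 -3.024
endloop
endfacet
facet normal -0.551 -0.711 0.437
outer loop
vertex -0.849 2.117 -1.014
vertex -2.1 2.319 -2.265
vertex -0.399 1.423 -1.576
endloop
endfacet
facet normal -0.450 0.694 0.562
outer loop
vertex -0.849 2.117 -1.014
vertex 0.11 3.355 -1.773
vertex -2.1 2.319 -2.265
endloop
endfacet
facet normal 0.551 0.711 -0.437
outer loop
vertex -1.141 3.557 -3.024
vertex 0.11 3.355 -1.773
vertex -0.691 2.863 -3.586
endloop
endfacet
facet normal 0.450 -0.694 -0.562
outer loop
vertex 0.56 2.661 -2.335
vertex -0.399 1.423 -1.576
vertex -0.691 2.863 -3.586
endloop
endfacet
facet normal 0.551 0.711 -0.437
outer loop
vertex -0.691 2.863 -3.586
vertex 0.11 3.355 -1.773
vertex 0.56 2.661 -2.335
endloop
endfacet
facet normal 0.703 -0.113 0.703
outer loop
vertex 0.56 2.661 -2.335
vertex -0.849 2.117 -1.014
vertex -0.399 1.423 -1.576
endloop
endfacet
facet normal 0.703 -0.113 0.703
outer loop
vertex 0.11 3.355 -1.773
vertex -0.849 2.117 -1.014
vertex 0.56 2.661 -2.335
endloop
endfacet
facet normal -0.785 0.619 -0.001
outer loop
vertex -2.946 3.602 0.958
vertex -3.347 3.094 1.209
vertex -3.012 3.519 1.644
endloop
endfacet
facet normal -0.177 0.979 0.101
outer loop
vertex -2.946 3.602 0.958
vertex -3.012 3.519 1.644
vertex -2.39 3.66 1.369
endloop
endfacet
facet normal 0.249 0.854 -0.457
outer loop
vertex -2.946 3.602 0.958
vertex -2.39 3.66 1.369
vertex -2.341 3.322 0.765
endloop
endfacet
facet normal -0.095 0.418 -0.904
outer loop
vertex -2.946 3.602 0.958
vertex -2.341 3.322 0.765
vertex -2.933 2.973 0.666
endloop
endfacet
facet normal -0.735 0.273 -0.621
outer loop
vertex -2.946 3.602 0.958
vertex -2.933 2.973 0.666
vertex -3.347 3.094 1.209
endloop
endfacet
facet normal 0.141 0.715 0.685
outer loop
vertex -2.39 3.66 1.369
vertex -3.012 3.519 1.644
vertex -2.447 3.187 1.874
endloop
endfacet
facet normal -0.844 0.133 0.520
outer loop
vertex -3.012 3.519 1.644
vertex -3.347 3.094 1.209
vertex -3.039 2.838 1.775
endloop
endfacet
facet normal -0.762 -0.427 -0.486
outer loop
vertex -3.347 3.094 1.209
vertex -2.933 2.973 0.666
vertex -2.99 2.5 1.171
endloop
endfacet
facet normal 0.271 -0.192 -0.943
outer loop
vertex -2.933 2.973 0.666
vertex -2.341 3.322 0.765
vertex -2.368 2.641 0.896
endloop
endfacet
facet normal 0.830 0.513 -0.220
outer loop
vertex -2.341 3.322 0.765
vertex -2.39 3.66 1.369
vertex -2.033 3.066 1.331
endloop
endfacet
facet normal 0.095 -0.418 0.904
outer loop
vertex -2.434 2.558 1.582
vertex -2.447 3.187 1.874
vertex -3.039 2.838 1.775
endloop
endfacet
facet normal -0.249 -0.854 0.457
outer loop
vertex -2.434 2.558 1.582
vertex -3.039 2.838 1.775
vertex -2.99 2.5 1.171
endloop
endfacet
facet normal 0.177 -0.979 -0.101
outer loop
vertex -2.434 2.558 1.582
vertex -2.99 2.5 1.171
vertex -2.368 2.641 0.896
endloop
endfacet
facet normal 0.785 -0.619 0.001
outer loop
vertex -2.434 2.558 1.582
vertex -2.368 2.641 0.896
vertex -2.033 3.066 1.331
endloop
endfacet
facet normal 0.735 -0.273 0.621
outer loop
vertex -2.434 2.558 1.582
vertex -2.033 3.066 1.331
vertex -2.447 3.187 1.874
endloop
endfacet
facet normal -0.271 0.192 0.943
outer loop
vertex -3.039 2.838 1.775
vertex -2.447 3.187 1.874
vertex -3.012 3.519 1.644
endloop
endfacet
facet normal -0.830 -0.513 0.220
outer loop
vertex -2.99 2.5 1.171
vertex -3.039 2.838 1.775
vertex -3.347 3.094 1.209
endloop
endfacet
facet normal -0.141 -0.715 -0.685
outer loop
vertex -2.368 2.641 0.896
vertex -2.99 2.5 1.171
vertex -2.933 2.973 0.666
endloop
endfacet
facet normal 0.844 -0.133 -0.520
outer loop
vertex -2.033 3.066 1.331
vertex -2.368 2.641 0.896
vertex -2.341 3.322 0.765
endloop
endfacet
facet normal 0.762 0.427 0.486
outer loop
vertex -2.447 3.187 1.874
vertex -2.033 3.066 1.331
vertex -2.39 3.66 1.369
endloop
endfacet
facet normal -0.788 0.246 -0.565
outer loop
vertex 2.633 1.437 -0.494
vertex 3.17 2.441 -0.805
vertex 3.535 0.429 -2.191
endloop
endfacet
facet normal -0.455 -0.851 0.263
outer loop
vertex 4.59 0.099 -1.435
vertex 2.633 1.437 -0.494
vertex 3.535 0.429 -2.191
endloop
endfacet
facet normal -0.788 0.246 -0.564
outer loop
vertex 3.535 0.429 -2.191
vertex 3.17 2.441 -0.805
vertex 4.071 1.433 -2.502
endloop
endfacet
facet normal 0.415 -0.464 -0.782
outer loop
vertex 4.071 1.433 -2.502
vertex 4.59 0.099 -1.435
vertex 3.535 0.429 -2.191
endloop
endfacet
facet normal -0.415 0.464 0.782
outer loop
vertex 2.633 1.437 -0.494
vertex 4.225 2.111 -0.049
vertex 3.17 2.441 -0.805
endloop
endfacet
facet normal -0.455 -0.851 0.264
outer loop
vertex 3.689 1.107 0.262
vertex 2.633 1.437 -0.494
vertex 4.59 0.099 -1.435
endloop
endfacet
facet normal -0.415 0.464 0.782
outer loop
vertex 3.689 1.107 0.262
vertex 4.225 2.111 -0.049
vertex 2.633 1.437 -0.494
endloop
endfacet
facet normal 0.455 0.851 -0.264
outer loop
vertex 3.17 2.441 -0.805
vertex 4.225 2.111 -0.049
vertex 4.071 1.433 -2.502
endloop
endfacet
facet normal 0.415 -0.464 -0.782
outer loop
vertex 5.127 1.103 -1.746
vertex 4.59 0.099 -1.435
vertex 4.071 1.433 -2.502
endloop
endfacet
facet normal 0.455 0.851 -0.264
outer loop
vertex 4.071 1.433 -2.502
vertex 4.225 2.111 -0.049
vertex 5.127 1.103 -1.746
endloop
endfacet
facet normal 0.788 -0.246 0.565
outer loop
vertex 5.127 1.103 -1.746
vertex 3.689 1.107 0.262
vertex 4.59 0.099 -1.435
endloop
endfacet
facet normal 0.788 -0.246 0.565
outer loop
vertex 4.225 2.111 -0.049
vertex 3.689 1.107 0.262
vertex 5.127 1.103 -1.746
endloop
endfacet

endsolid


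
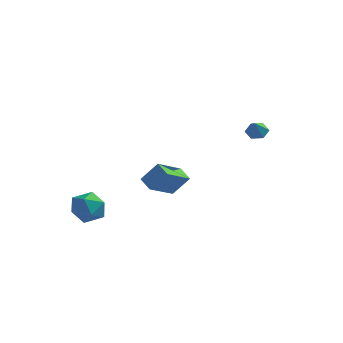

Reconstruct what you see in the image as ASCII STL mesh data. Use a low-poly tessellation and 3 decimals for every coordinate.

solid 
facet normal -0.587 -0.210 -0.782
outer loop
vertex -3.016 2.13 -1.587
vertex -2.545 3.799 -2.388
vertex -2.26 1.7 -2.039
endloop
endfacet
facet normal -0.247 -0.874 0.419
outer loop
vertex -1.415 2.001 -0.912
vertex -3.016 2.13 -1.587
vertex -2.26 1.7 -2.039
endloop
endfacet
facet normal -0.586 -0.210 -0.782
outer loop
vertex -2.26 1.7 -2.039
vertex -2.545 3.799 -2.388
vertex -1.789 3.368 -2.839
endloop
endfacet
facet normal 0.771 -0.439 -0.461
outer loop
vertex -1.789 3.368 -2.839
vertex -1.415 2.001 -0.912
vertex -2.26 1.7 -2.039
endloop
endfacet
facet normal -0.771 0.439 0.461
outer loop
vertex -3.016 2.13 -1.587
vertex -1.7 4.1 -1.261
vertex -2.545 3.799 -2.388
endloop
endfacet
facet normal -0.247 -0.873 0.420
outer loop
vertex -2.171 2.432 -0.461
vertex -3.016 2.13 -1.587
vertex -1.415 2.001 -0.912
endloop
endfacet
facet normal -0.771 0.439 0.461
outer loop
vertex -2.171 2.432 -0.461
vertex -1.7 4.1 -1.261
vertex -3.016 2.13 -1.587
endloop
endfacet
facet normal 0.248 0.873 -0.419
outer loop
vertex -2.545 3.799 -2.388
vertex -1.7 4.1 -1.261
vertex -1.789 3.368 -2.839
endloop
endfacet
facet normal 0.771 -0.439 -0.461
outer loop
vertex -0.944 3.67 -1.713
vertex -1.415 2.001 -0.912
vertex -1.789 3.368 -2.839
endloop
endfacet
facet normal 0.246 0.874 -0.419
outer loop
vertex -1.789 3.368 -2.839
vertex -1.7 4.1 -1.261
vertex -0.944 3.67 -1.713
endloop
endfacet
facet normal 0.586 0.210 0.782
outer loop
vertex -0.944 3.67 -1.713
vertex -2.171 2.432 -0.461
vertex -1.415 2.001 -0.912
endloop
endfacet
facet normal 0.587 0.209 0.782
outer loop
vertex -1.7 4.1 -1.261
vertex -2.171 2.432 -0.461
vertex -0.944 3.67 -1.713
endloop
endfacet
facet normal -0.145 0.957 -0.250
outer loop
vertex -3.348 -2.375 -2.656
vertex -3.849 -2.213 -1.745
vertex -2.809 -2.071 -1.806
endloop
endfacet
facet normal 0.456 0.706 -0.542
outer loop
vertex -3.348 -2.375 -2.656
vertex -2.809 -2.071 -1.806
vertex -2.416 -2.812 -2.441
endloop
endfacet
facet normal 0.286 0.143 -0.948
outer loop
vertex -3.348 -2.375 -2.656
vertex -2.416 -2.812 -2.441
vertex -3.214 -3.411 -2.772
endloop
endfacet
facet normal -0.420 0.047 -0.906
outer loop
vertex -3.348 -2.375 -2.656
vertex -3.214 -3.411 -2.772
vertex -4.099 -3.041 -2.343
endloop
endfacet
facet normal -0.686 0.551 -0.475
outer loop
vertex -3.348 -2.375 -2.656
vertex -4.099 -3.041 -2.343
vertex -3.849 -2.213 -1.745
endloop
endfacet
facet normal 0.878 0.478 -0.014
outer loop
vertex -2.416 -2.812 -2.441
vertex -2.809 -2.071 -1.806
vertex -2.341 -2.919 -1.397
endloop
endfacet
facet normal -0.094 0.884 0.458
outer loop
vertex -2.809 -2.071 -1.806
vertex -3.849 -2.213 -1.745
vertex -3.226 -2.549 -0.968
endloop
endfacet
facet normal -0.970 0.226 0.093
outer loop
vertex -3.849 -2.213 -1.745
vertex -4.099 -3.041 -2.343
vertex -4.024 -3.148 -1.299
endloop
endfacet
facet normal -0.538 -0.588 -0.603
outer loop
vertex -4.099 -3.041 -2.343
vertex -3.214 -3.411 -2.772
vertex -3.631 -3.889 -1.934
endloop
endfacet
facet normal 0.603 -0.433 -0.670
outer loop
vertex -3.214 -3.411 -2.772
vertex -2.416 -2.812 -2.441
vertex -2.591 -3.747 -1.995
endloop
endfacet
facet normal 0.420 -0.047 0.906
outer loop
vertex -3.092 -3.585 -1.084
vertex -2.341 -2.919 -1.397
vertex -3.226 -2.549 -0.968
endloop
endfacet
facet normal -0.286 -0.143 0.948
outer loop
vertex -3.092 -3.585 -1.084
vertex -3.226 -2.549 -0.968
vertex -4.024 -3.148 -1.299
endloop
endfacet
facet normal -0.456 -0.706 0.542
outer loop
vertex -3.092 -3.585 -1.084
vertex -4.024 -3.148 -1.299
vertex -3.631 -3.889 -1.934
endloop
endfacet
facet normal 0.145 -0.957 0.250
outer loop
vertex -3.092 -3.585 -1.084
vertex -3.631 -3.889 -1.934
vertex -2.591 -3.747 -1.995
endloop
endfacet
facet normal 0.686 -0.551 0.475
outer loop
vertex -3.092 -3.585 -1.084
vertex -2.591 -3.747 -1.995
vertex -2.341 -2.919 -1.397
endloop
endfacet
facet normal 0.538 0.588 0.603
outer loop
vertex -3.226 -2.549 -0.968
vertex -2.341 -2.919 -1.397
vertex -2.809 -2.071 -1.806
endloop
endfacet
facet normal -0.603 0.433 0.670
outer loop
vertex -4.024 -3.148 -1.299
vertex -3.226 -2.549 -0.968
vertex -3.849 -2.213 -1.745
endloop
endfacet
facet normal -0.878 -0.478 0.014
outer loop
vertex -3.631 -3.889 -1.934
vertex -4.024 -3.148 -1.299
vertex -4.099 -3.041 -2.343
endloop
endfacet
facet normal 0.094 -0.884 -0.458
outer loop
vertex -2.591 -3.747 -1.995
vertex -3.631 -3.889 -1.934
vertex -3.214 -3.411 -2.772
endloop
endfacet
facet normal 0.970 -0.226 -0.093
outer loop
vertex -2.341 -2.919 -1.397
vertex -2.591 -3.747 -1.995
vertex -2.416 -2.812 -2.441
endloop
endfacet
facet normal -0.186 0.693 -0.696
outer loop
vertex 4.234 2.052 2.971
vertex 3.666 1.838 2.91
vertex 3.785 2.278 3.316
endloop
endfacet
facet normal 0.668 0.263 0.696
outer loop
vertex 4.234 2.052 2.971
vertex 3.785 2.278 3.316
vertex 3.874 1.062 3.69
endloop
endfacet
facet normal -0.185 0.693 -0.697
outer loop
vertex 3.785 2.278 3.316
vertex 3.666 1.838 2.91
vertex 3.217 2.065 3.255
endloop
endfacet
facet normal -0.204 0.274 0.940
outer loop
vertex 3.785 2.278 3.316
vertex 3.217 2.065 3.255
vertex 3.874 1.062 3.69
endloop
endfacet
facet normal -0.185 0.693 -0.697
outer loop
vertex 3.217 2.065 3.255
vertex 3.666 1.838 2.91
vertex 3.098 1.625 2.849
endloop
endfacet
facet normal -0.792 -0.284 0.540
outer loop
vertex 3.217 2.065 3.255
vertex 3.098 1.625 2.849
vertex 3.874 1.062 3.69
endloop
endfacet
facet normal -0.185 0.694 -0.696
outer loop
vertex 3.098 1.625 2.849
vertex 3.666 1.838 2.91
vertex 3.547 1.399 2.504
endloop
endfacet
facet normal -0.509 -0.855 -0.103
outer loop
vertex 3.098 1.625 2.849
vertex 3.547 1.399 2.504
vertex 3.874 1.062 3.69
endloop
endfacet
facet normal -0.185 0.694 -0.696
outer loop
vertex 3.547 1.399 2.504
vertex 3.666 1.838 2.91
vertex 4.115 1.612 2.565
endloop
endfacet
facet normal 0.362 -0.866 -0.346
outer loop
vertex 3.547 1.399 2.504
vertex 4.115 1.612 2.565
vertex 3.874 1.062 3.69
endloop
endfacet
facet normal -0.186 0.693 -0.696
outer loop
vertex 4.115 1.612 2.565
vertex 3.666 1.838 2.91
vertex 4.234 2.052 2.971
endloop
endfacet
facet normal 0.950 -0.307 0.054
outer loop
vertex 4.115 1.612 2.565
vertex 4.234 2.052 2.971
vertex 3.874 1.062 3.69
endloop
endfacet

endsolid


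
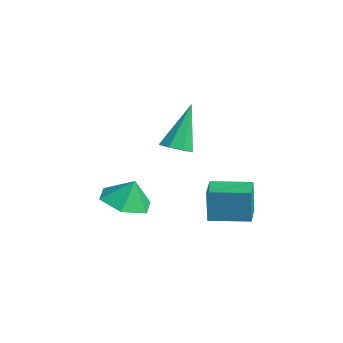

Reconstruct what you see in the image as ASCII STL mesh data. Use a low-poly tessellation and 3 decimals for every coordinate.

solid 
facet normal -0.524 -0.851 -0.043
outer loop
vertex 2.264 1.458 -1.158
vertex 1.323 2.042 -1.239
vertex 2.373 1.456 -2.444
endloop
endfacet
facet normal 0.848 -0.525 0.073
outer loop
vertex 3.137 2.698 -2.381
vertex 2.264 1.458 -1.158
vertex 2.373 1.456 -2.444
endloop
endfacet
facet normal -0.524 -0.851 -0.042
outer loop
vertex 2.373 1.456 -2.444
vertex 1.323 2.042 -1.239
vertex 1.432 2.039 -2.525
endloop
endfacet
facet normal 0.085 -0.002 -0.996
outer loop
vertex 1.432 2.039 -2.525
vertex 3.137 2.698 -2.381
vertex 2.373 1.456 -2.444
endloop
endfacet
facet normal -0.085 0.002 0.996
outer loop
vertex 2.264 1.458 -1.158
vertex 2.087 3.284 -1.176
vertex 1.323 2.042 -1.239
endloop
endfacet
facet normal 0.848 -0.525 0.073
outer loop
vertex 3.028 2.701 -1.095
vertex 2.264 1.458 -1.158
vertex 3.137 2.698 -2.381
endloop
endfacet
facet normal -0.085 0.002 0.996
outer loop
vertex 3.028 2.701 -1.095
vertex 2.087 3.284 -1.176
vertex 2.264 1.458 -1.158
endloop
endfacet
facet normal -0.848 0.525 -0.073
outer loop
vertex 1.323 2.042 -1.239
vertex 2.087 3.284 -1.176
vertex 1.432 2.039 -2.525
endloop
endfacet
facet normal 0.085 -0.002 -0.996
outer loop
vertex 2.196 3.282 -2.462
vertex 3.137 2.698 -2.381
vertex 1.432 2.039 -2.525
endloop
endfacet
facet normal -0.848 0.525 -0.073
outer loop
vertex 1.432 2.039 -2.525
vertex 2.087 3.284 -1.176
vertex 2.196 3.282 -2.462
endloop
endfacet
facet normal 0.524 0.851 0.042
outer loop
vertex 2.196 3.282 -2.462
vertex 3.028 2.701 -1.095
vertex 3.137 2.698 -2.381
endloop
endfacet
facet normal 0.523 0.851 0.043
outer loop
vertex 2.087 3.284 -1.176
vertex 3.028 2.701 -1.095
vertex 2.196 3.282 -2.462
endloop
endfacet
facet normal 0.250 -0.415 -0.875
outer loop
vertex 0.986 1.574 0.103
vertex 0.493 1.185 0.147
vertex 0.588 1.758 -0.098
endloop
endfacet
facet normal 0.414 0.910 0.013
outer loop
vertex 0.986 1.574 0.103
vertex 0.588 1.758 -0.098
vertex 0.007 1.995 1.853
endloop
endfacet
facet normal 0.249 -0.415 -0.875
outer loop
vertex 0.588 1.758 -0.098
vertex 0.493 1.185 0.147
vertex 0.134 1.606 -0.155
endloop
endfacet
facet normal -0.288 0.936 -0.200
outer loop
vertex 0.588 1.758 -0.098
vertex 0.134 1.606 -0.155
vertex 0.007 1.995 1.853
endloop
endfacet
facet normal 0.248 -0.416 -0.875
outer loop
vertex 0.134 1.606 -0.155
vertex 0.493 1.185 0.147
vertex -0.11 1.208 -0.035
endloop
endfacet
facet normal -0.862 0.484 -0.148
outer loop
vertex 0.134 1.606 -0.155
vertex -0.11 1.208 -0.035
vertex 0.007 1.995 1.853
endloop
endfacet
facet normal 0.248 -0.415 -0.875
outer loop
vertex -0.11 1.208 -0.035
vertex 0.493 1.185 0.147
vertex -0.001 0.796 0.191
endloop
endfacet
facet normal -0.974 -0.183 0.137
outer loop
vertex -0.11 1.208 -0.035
vertex -0.001 0.796 0.191
vertex 0.007 1.995 1.853
endloop
endfacet
facet normal 0.249 -0.416 -0.875
outer loop
vertex -0.001 0.796 0.191
vertex 0.493 1.185 0.147
vertex 0.397 0.612 0.392
endloop
endfacet
facet normal -0.557 -0.672 0.488
outer loop
vertex -0.001 0.796 0.191
vertex 0.397 0.612 0.392
vertex 0.007 1.995 1.853
endloop
endfacet
facet normal 0.249 -0.416 -0.875
outer loop
vertex 0.397 0.612 0.392
vertex 0.493 1.185 0.147
vertex 0.851 0.764 0.449
endloop
endfacet
facet normal 0.146 -0.699 0.700
outer loop
vertex 0.397 0.612 0.392
vertex 0.851 0.764 0.449
vertex 0.007 1.995 1.853
endloop
endfacet
facet normal 0.249 -0.416 -0.875
outer loop
vertex 0.851 0.764 0.449
vertex 0.493 1.185 0.147
vertex 1.095 1.162 0.329
endloop
endfacet
facet normal 0.720 -0.246 0.649
outer loop
vertex 0.851 0.764 0.449
vertex 1.095 1.162 0.329
vertex 0.007 1.995 1.853
endloop
endfacet
facet normal 0.249 -0.414 -0.875
outer loop
vertex 1.095 1.162 0.329
vertex 0.493 1.185 0.147
vertex 0.986 1.574 0.103
endloop
endfacet
facet normal 0.831 0.420 0.364
outer loop
vertex 1.095 1.162 0.329
vertex 0.986 1.574 0.103
vertex 0.007 1.995 1.853
endloop
endfacet
facet normal -0.164 -0.298 -0.940
outer loop
vertex -0.783 0.669 -3.557
vertex -1.647 0.232 -3.268
vertex -1.645 1.195 -3.574
endloop
endfacet
facet normal 0.486 0.807 0.337
outer loop
vertex -0.783 0.669 -3.557
vertex -1.645 1.195 -3.574
vertex -1.473 0.548 -2.272
endloop
endfacet
facet normal -0.164 -0.298 -0.940
outer loop
vertex -1.645 1.195 -3.574
vertex -1.647 0.232 -3.268
vertex -2.509 0.758 -3.285
endloop
endfacet
facet normal -0.275 0.846 0.457
outer loop
vertex -1.645 1.195 -3.574
vertex -2.509 0.758 -3.285
vertex -1.473 0.548 -2.272
endloop
endfacet
facet normal -0.163 -0.298 -0.941
outer loop
vertex -2.509 0.758 -3.285
vertex -1.647 0.232 -3.268
vertex -2.511 -0.204 -2.98
endloop
endfacet
facet normal -0.656 0.229 0.719
outer loop
vertex -2.509 0.758 -3.285
vertex -2.511 -0.204 -2.98
vertex -1.473 0.548 -2.272
endloop
endfacet
facet normal -0.163 -0.298 -0.941
outer loop
vertex -2.511 -0.204 -2.98
vertex -1.647 0.232 -3.268
vertex -1.649 -0.731 -2.963
endloop
endfacet
facet normal -0.278 -0.427 0.861
outer loop
vertex -2.511 -0.204 -2.98
vertex -1.649 -0.731 -2.963
vertex -1.473 0.548 -2.272
endloop
endfacet
facet normal -0.164 -0.298 -0.941
outer loop
vertex -1.649 -0.731 -2.963
vertex -1.647 0.232 -3.268
vertex -0.785 -0.294 -3.252
endloop
endfacet
facet normal 0.484 -0.467 0.740
outer loop
vertex -1.649 -0.731 -2.963
vertex -0.785 -0.294 -3.252
vertex -1.473 0.548 -2.272
endloop
endfacet
facet normal -0.164 -0.298 -0.941
outer loop
vertex -0.785 -0.294 -3.252
vertex -1.647 0.232 -3.268
vertex -0.783 0.669 -3.557
endloop
endfacet
facet normal 0.865 0.150 0.479
outer loop
vertex -0.785 -0.294 -3.252
vertex -0.783 0.669 -3.557
vertex -1.473 0.548 -2.272
endloop
endfacet

endsolid


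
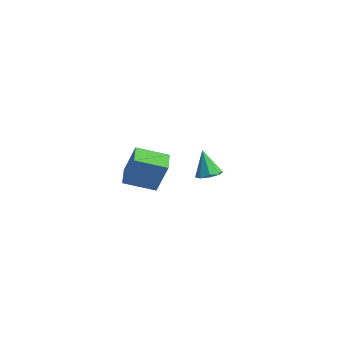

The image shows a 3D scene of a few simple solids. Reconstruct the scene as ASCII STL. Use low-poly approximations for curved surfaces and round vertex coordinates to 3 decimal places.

solid 
facet normal -0.641 -0.703 0.308
outer loop
vertex -2.746 -3.235 -1.456
vertex -3.61 -2.407 -1.363
vertex -3.29 -3.586 -3.39
endloop
endfacet
facet normal 0.719 -0.690 -0.077
outer loop
vertex -2.11 -2.293 -3.957
vertex -2.746 -3.235 -1.456
vertex -3.29 -3.586 -3.39
endloop
endfacet
facet normal -0.641 -0.703 0.308
outer loop
vertex -3.29 -3.586 -3.39
vertex -3.61 -2.407 -1.363
vertex -4.154 -2.758 -3.298
endloop
endfacet
facet normal -0.266 -0.173 -0.948
outer loop
vertex -4.154 -2.758 -3.298
vertex -2.11 -2.293 -3.957
vertex -3.29 -3.586 -3.39
endloop
endfacet
facet normal 0.267 0.172 0.948
outer loop
vertex -2.746 -3.235 -1.456
vertex -2.43 -1.114 -1.93
vertex -3.61 -2.407 -1.363
endloop
endfacet
facet normal 0.719 -0.690 -0.077
outer loop
vertex -1.566 -1.942 -2.022
vertex -2.746 -3.235 -1.456
vertex -2.11 -2.293 -3.957
endloop
endfacet
facet normal 0.266 0.172 0.948
outer loop
vertex -1.566 -1.942 -2.022
vertex -2.43 -1.114 -1.93
vertex -2.746 -3.235 -1.456
endloop
endfacet
facet normal -0.719 0.690 0.077
outer loop
vertex -3.61 -2.407 -1.363
vertex -2.43 -1.114 -1.93
vertex -4.154 -2.758 -3.298
endloop
endfacet
facet normal -0.267 -0.172 -0.948
outer loop
vertex -2.974 -1.465 -3.864
vertex -2.11 -2.293 -3.957
vertex -4.154 -2.758 -3.298
endloop
endfacet
facet normal -0.719 0.690 0.077
outer loop
vertex -4.154 -2.758 -3.298
vertex -2.43 -1.114 -1.93
vertex -2.974 -1.465 -3.864
endloop
endfacet
facet normal 0.641 0.703 -0.308
outer loop
vertex -2.974 -1.465 -3.864
vertex -1.566 -1.942 -2.022
vertex -2.11 -2.293 -3.957
endloop
endfacet
facet normal 0.641 0.703 -0.308
outer loop
vertex -2.43 -1.114 -1.93
vertex -1.566 -1.942 -2.022
vertex -2.974 -1.465 -3.864
endloop
endfacet
facet normal 0.457 -0.111 -0.882
outer loop
vertex 3.957 -3.258 1.736
vertex 3.608 -3.831 1.627
vertex 3.505 -3.173 1.491
endloop
endfacet
facet normal 0.001 0.945 0.326
outer loop
vertex 3.957 -3.258 1.736
vertex 3.505 -3.173 1.491
vertex 2.932 -3.669 2.933
endloop
endfacet
facet normal 0.458 -0.111 -0.882
outer loop
vertex 3.505 -3.173 1.491
vertex 3.608 -3.831 1.627
vertex 3.114 -3.474 1.326
endloop
endfacet
facet normal -0.617 0.787 0.026
outer loop
vertex 3.505 -3.173 1.491
vertex 3.114 -3.474 1.326
vertex 2.932 -3.669 2.933
endloop
endfacet
facet normal 0.458 -0.111 -0.882
outer loop
vertex 3.114 -3.474 1.326
vertex 3.608 -3.831 1.627
vertex 3.012 -3.984 1.337
endloop
endfacet
facet normal -0.977 0.194 -0.087
outer loop
vertex 3.114 -3.474 1.326
vertex 3.012 -3.984 1.337
vertex 2.932 -3.669 2.933
endloop
endfacet
facet normal 0.458 -0.110 -0.882
outer loop
vertex 3.012 -3.984 1.337
vertex 3.608 -3.831 1.627
vertex 3.26 -4.405 1.518
endloop
endfacet
facet normal -0.870 -0.490 0.053
outer loop
vertex 3.012 -3.984 1.337
vertex 3.26 -4.405 1.518
vertex 2.932 -3.669 2.933
endloop
endfacet
facet normal 0.457 -0.109 -0.883
outer loop
vertex 3.26 -4.405 1.518
vertex 3.608 -3.831 1.627
vertex 3.711 -4.49 1.762
endloop
endfacet
facet normal -0.359 -0.860 0.364
outer loop
vertex 3.26 -4.405 1.518
vertex 3.711 -4.49 1.762
vertex 2.932 -3.669 2.933
endloop
endfacet
facet normal 0.456 -0.110 -0.883
outer loop
vertex 3.711 -4.49 1.762
vertex 3.608 -3.831 1.627
vertex 4.103 -4.189 1.927
endloop
endfacet
facet normal 0.259 -0.701 0.664
outer loop
vertex 3.711 -4.49 1.762
vertex 4.103 -4.189 1.927
vertex 2.932 -3.669 2.933
endloop
endfacet
facet normal 0.456 -0.109 -0.883
outer loop
vertex 4.103 -4.189 1.927
vertex 3.608 -3.831 1.627
vertex 4.204 -3.678 1.916
endloop
endfacet
facet normal 0.621 -0.106 0.777
outer loop
vertex 4.103 -4.189 1.927
vertex 4.204 -3.678 1.916
vertex 2.932 -3.669 2.933
endloop
endfacet
facet normal 0.456 -0.110 -0.883
outer loop
vertex 4.204 -3.678 1.916
vertex 3.608 -3.831 1.627
vertex 3.957 -3.258 1.736
endloop
endfacet
facet normal 0.513 0.575 0.637
outer loop
vertex 4.204 -3.678 1.916
vertex 3.957 -3.258 1.736
vertex 2.932 -3.669 2.933
endloop
endfacet

endsolid


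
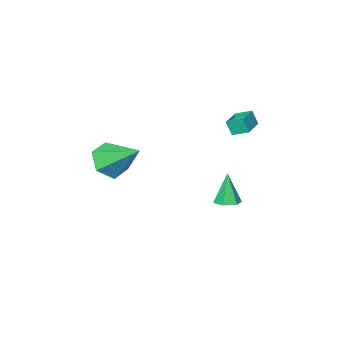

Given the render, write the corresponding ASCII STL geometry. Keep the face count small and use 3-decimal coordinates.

solid 
facet normal 0.126 0.184 -0.975
outer loop
vertex -2.869 -2.054 -3.954
vertex -3.412 -2.42 -4.093
vertex -3.472 -1.763 -3.977
endloop
endfacet
facet normal 0.355 0.777 0.519
outer loop
vertex -2.869 -2.054 -3.954
vertex -3.472 -1.763 -3.977
vertex -3.628 -2.74 -2.407
endloop
endfacet
facet normal 0.125 0.184 -0.975
outer loop
vertex -3.472 -1.763 -3.977
vertex -3.412 -2.42 -4.093
vertex -4.015 -2.13 -4.116
endloop
endfacet
facet normal -0.582 0.715 0.387
outer loop
vertex -3.472 -1.763 -3.977
vertex -4.015 -2.13 -4.116
vertex -3.628 -2.74 -2.407
endloop
endfacet
facet normal 0.125 0.184 -0.975
outer loop
vertex -4.015 -2.13 -4.116
vertex -3.412 -2.42 -4.093
vertex -3.955 -2.787 -4.232
endloop
endfacet
facet normal -0.977 -0.121 0.178
outer loop
vertex -4.015 -2.13 -4.116
vertex -3.955 -2.787 -4.232
vertex -3.628 -2.74 -2.407
endloop
endfacet
facet normal 0.125 0.185 -0.975
outer loop
vertex -3.955 -2.787 -4.232
vertex -3.412 -2.42 -4.093
vertex -3.352 -3.077 -4.21
endloop
endfacet
facet normal -0.434 -0.895 0.101
outer loop
vertex -3.955 -2.787 -4.232
vertex -3.352 -3.077 -4.21
vertex -3.628 -2.74 -2.407
endloop
endfacet
facet normal 0.125 0.185 -0.975
outer loop
vertex -3.352 -3.077 -4.21
vertex -3.412 -2.42 -4.093
vertex -2.808 -2.711 -4.071
endloop
endfacet
facet normal 0.501 -0.833 0.233
outer loop
vertex -3.352 -3.077 -4.21
vertex -2.808 -2.711 -4.071
vertex -3.628 -2.74 -2.407
endloop
endfacet
facet normal 0.125 0.185 -0.975
outer loop
vertex -2.808 -2.711 -4.071
vertex -3.412 -2.42 -4.093
vertex -2.869 -2.054 -3.954
endloop
endfacet
facet normal 0.897 0.005 0.442
outer loop
vertex -2.808 -2.711 -4.071
vertex -2.869 -2.054 -3.954
vertex -3.628 -2.74 -2.407
endloop
endfacet
facet normal 0.227 -0.790 -0.570
outer loop
vertex 2.854 -3.811 -0.657
vertex 1.872 -4.206 -0.5
vertex 2.06 -3.555 -1.328
endloop
endfacet
facet normal 0.490 0.832 -0.262
outer loop
vertex 2.854 -3.811 -0.657
vertex 2.06 -3.555 -1.328
vertex 1.388 -2.514 0.72
endloop
endfacet
facet normal 0.225 -0.790 -0.570
outer loop
vertex 2.06 -3.555 -1.328
vertex 1.872 -4.206 -0.5
vertex 1.078 -3.949 -1.17
endloop
endfacet
facet normal -0.389 0.763 -0.516
outer loop
vertex 2.06 -3.555 -1.328
vertex 1.078 -3.949 -1.17
vertex 1.388 -2.514 0.72
endloop
endfacet
facet normal 0.225 -0.790 -0.570
outer loop
vertex 1.078 -3.949 -1.17
vertex 1.872 -4.206 -0.5
vertex 0.89 -4.6 -0.342
endloop
endfacet
facet normal -0.969 0.245 -0.027
outer loop
vertex 1.078 -3.949 -1.17
vertex 0.89 -4.6 -0.342
vertex 1.388 -2.514 0.72
endloop
endfacet
facet normal 0.226 -0.791 -0.569
outer loop
vertex 0.89 -4.6 -0.342
vertex 1.872 -4.206 -0.5
vertex 1.683 -4.856 0.329
endloop
endfacet
facet normal -0.670 -0.204 0.714
outer loop
vertex 0.89 -4.6 -0.342
vertex 1.683 -4.856 0.329
vertex 1.388 -2.514 0.72
endloop
endfacet
facet normal 0.226 -0.791 -0.569
outer loop
vertex 1.683 -4.856 0.329
vertex 1.872 -4.206 -0.5
vertex 2.665 -4.462 0.171
endloop
endfacet
facet normal 0.210 -0.135 0.968
outer loop
vertex 1.683 -4.856 0.329
vertex 2.665 -4.462 0.171
vertex 1.388 -2.514 0.72
endloop
endfacet
facet normal 0.227 -0.790 -0.569
outer loop
vertex 2.665 -4.462 0.171
vertex 1.872 -4.206 -0.5
vertex 2.854 -3.811 -0.657
endloop
endfacet
facet normal 0.789 0.382 0.481
outer loop
vertex 2.665 -4.462 0.171
vertex 2.854 -3.811 -0.657
vertex 1.388 -2.514 0.72
endloop
endfacet
facet normal -0.520 0.766 0.376
outer loop
vertex -4.606 -2.231 1.648
vertex -3.555 -1.537 1.688
vertex -4.758 -1.957 0.88
endloop
endfacet
facet normal -0.834 -0.551 -0.032
outer loop
vertex -4.305 -2.623 0.552
vertex -4.606 -2.231 1.648
vertex -4.758 -1.957 0.88
endloop
endfacet
facet normal -0.521 0.766 0.377
outer loop
vertex -4.758 -1.957 0.88
vertex -3.555 -1.537 1.688
vertex -3.707 -1.262 0.919
endloop
endfacet
facet normal -0.184 0.331 -0.926
outer loop
vertex -3.707 -1.262 0.919
vertex -4.305 -2.623 0.552
vertex -4.758 -1.957 0.88
endloop
endfacet
facet normal 0.183 -0.331 0.926
outer loop
vertex -4.606 -2.231 1.648
vertex -3.102 -2.203 1.36
vertex -3.555 -1.537 1.688
endloop
endfacet
facet normal -0.834 -0.551 -0.032
outer loop
vertex -4.153 -2.898 1.321
vertex -4.606 -2.231 1.648
vertex -4.305 -2.623 0.552
endloop
endfacet
facet normal 0.183 -0.329 0.926
outer loop
vertex -4.153 -2.898 1.321
vertex -3.102 -2.203 1.36
vertex -4.606 -2.231 1.648
endloop
endfacet
facet normal 0.834 0.551 0.032
outer loop
vertex -3.555 -1.537 1.688
vertex -3.102 -2.203 1.36
vertex -3.707 -1.262 0.919
endloop
endfacet
facet normal -0.183 0.330 -0.926
outer loop
vertex -3.254 -1.929 0.592
vertex -4.305 -2.623 0.552
vertex -3.707 -1.262 0.919
endloop
endfacet
facet normal 0.834 0.551 0.032
outer loop
vertex -3.707 -1.262 0.919
vertex -3.102 -2.203 1.36
vertex -3.254 -1.929 0.592
endloop
endfacet
facet normal 0.520 -0.766 -0.377
outer loop
vertex -3.254 -1.929 0.592
vertex -4.153 -2.898 1.321
vertex -4.305 -2.623 0.552
endloop
endfacet
facet normal 0.521 -0.766 -0.376
outer loop
vertex -3.102 -2.203 1.36
vertex -4.153 -2.898 1.321
vertex -3.254 -1.929 0.592
endloop
endfacet

endsolid


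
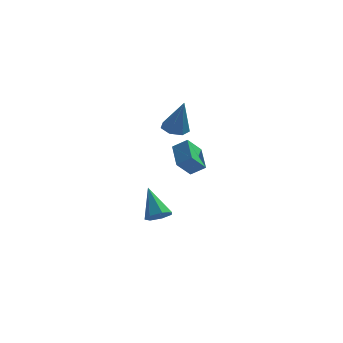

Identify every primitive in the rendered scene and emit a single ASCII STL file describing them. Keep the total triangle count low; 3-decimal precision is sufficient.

solid 
facet normal -0.500 -0.480 0.721
outer loop
vertex 3.043 1.092 0.964
vertex 2.332 1.105 0.479
vertex 3.417 -0.171 0.383
endloop
endfacet
facet normal 0.826 -0.015 0.564
outer loop
vertex 3.988 0.375 -0.439
vertex 3.043 1.092 0.964
vertex 3.417 -0.171 0.383
endloop
endfacet
facet normal -0.500 -0.480 0.721
outer loop
vertex 3.417 -0.171 0.383
vertex 2.332 1.105 0.479
vertex 2.707 -0.159 -0.102
endloop
endfacet
facet normal 0.260 -0.878 -0.402
outer loop
vertex 2.707 -0.159 -0.102
vertex 3.988 0.375 -0.439
vertex 3.417 -0.171 0.383
endloop
endfacet
facet normal -0.259 0.878 0.403
outer loop
vertex 3.043 1.092 0.964
vertex 2.903 1.651 -0.343
vertex 2.332 1.105 0.479
endloop
endfacet
facet normal 0.826 -0.014 0.563
outer loop
vertex 3.613 1.639 0.142
vertex 3.043 1.092 0.964
vertex 3.988 0.375 -0.439
endloop
endfacet
facet normal -0.261 0.877 0.403
outer loop
vertex 3.613 1.639 0.142
vertex 2.903 1.651 -0.343
vertex 3.043 1.092 0.964
endloop
endfacet
facet normal -0.826 0.014 -0.564
outer loop
vertex 2.332 1.105 0.479
vertex 2.903 1.651 -0.343
vertex 2.707 -0.159 -0.102
endloop
endfacet
facet normal 0.259 -0.877 -0.404
outer loop
vertex 3.277 0.388 -0.924
vertex 3.988 0.375 -0.439
vertex 2.707 -0.159 -0.102
endloop
endfacet
facet normal -0.826 0.014 -0.563
outer loop
vertex 2.707 -0.159 -0.102
vertex 2.903 1.651 -0.343
vertex 3.277 0.388 -0.924
endloop
endfacet
facet normal 0.500 0.480 -0.721
outer loop
vertex 3.277 0.388 -0.924
vertex 3.613 1.639 0.142
vertex 3.988 0.375 -0.439
endloop
endfacet
facet normal 0.500 0.480 -0.721
outer loop
vertex 2.903 1.651 -0.343
vertex 3.613 1.639 0.142
vertex 3.277 0.388 -0.924
endloop
endfacet
facet normal 0.369 -0.577 -0.729
outer loop
vertex 2.158 2.158 -4.499
vertex 1.611 1.727 -4.435
vertex 1.677 2.289 -4.846
endloop
endfacet
facet normal 0.342 0.932 -0.122
outer loop
vertex 2.158 2.158 -4.499
vertex 1.677 2.289 -4.846
vertex 0.929 2.793 -3.085
endloop
endfacet
facet normal 0.368 -0.577 -0.729
outer loop
vertex 1.677 2.289 -4.846
vertex 1.611 1.727 -4.435
vertex 1.146 1.997 -4.883
endloop
endfacet
facet normal -0.418 0.811 -0.410
outer loop
vertex 1.677 2.289 -4.846
vertex 1.146 1.997 -4.883
vertex 0.929 2.793 -3.085
endloop
endfacet
facet normal 0.369 -0.576 -0.730
outer loop
vertex 1.146 1.997 -4.883
vertex 1.611 1.727 -4.435
vertex 0.965 1.501 -4.583
endloop
endfacet
facet normal -0.952 0.219 -0.212
outer loop
vertex 1.146 1.997 -4.883
vertex 0.965 1.501 -4.583
vertex 0.929 2.793 -3.085
endloop
endfacet
facet normal 0.369 -0.577 -0.729
outer loop
vertex 0.965 1.501 -4.583
vertex 1.611 1.727 -4.435
vertex 1.27 1.175 -4.171
endloop
endfacet
facet normal -0.859 -0.397 0.322
outer loop
vertex 0.965 1.501 -4.583
vertex 1.27 1.175 -4.171
vertex 0.929 2.793 -3.085
endloop
endfacet
facet normal 0.368 -0.576 -0.730
outer loop
vertex 1.27 1.175 -4.171
vertex 1.611 1.727 -4.435
vertex 1.832 1.264 -3.958
endloop
endfacet
facet normal -0.209 -0.575 0.791
outer loop
vertex 1.27 1.175 -4.171
vertex 1.832 1.264 -3.958
vertex 0.929 2.793 -3.085
endloop
endfacet
facet normal 0.369 -0.576 -0.730
outer loop
vertex 1.832 1.264 -3.958
vertex 1.611 1.727 -4.435
vertex 2.227 1.702 -4.104
endloop
endfacet
facet normal 0.510 -0.179 0.841
outer loop
vertex 1.832 1.264 -3.958
vertex 2.227 1.702 -4.104
vertex 0.929 2.793 -3.085
endloop
endfacet
facet normal 0.369 -0.576 -0.730
outer loop
vertex 2.227 1.702 -4.104
vertex 1.611 1.727 -4.435
vertex 2.158 2.158 -4.499
endloop
endfacet
facet normal 0.755 0.491 0.435
outer loop
vertex 2.227 1.702 -4.104
vertex 2.158 2.158 -4.499
vertex 0.929 2.793 -3.085
endloop
endfacet
facet normal -0.253 0.165 -0.953
outer loop
vertex 2.692 1.91 0.9
vertex 2.273 2.445 1.104
vertex 2.96 2.464 0.925
endloop
endfacet
facet normal 0.900 -0.436 0.024
outer loop
vertex 2.692 1.91 0.9
vertex 2.96 2.464 0.925
vertex 2.747 2.135 2.896
endloop
endfacet
facet normal -0.253 0.165 -0.953
outer loop
vertex 2.96 2.464 0.925
vertex 2.273 2.445 1.104
vertex 2.71 3.004 1.085
endloop
endfacet
facet normal 0.913 0.375 0.161
outer loop
vertex 2.96 2.464 0.925
vertex 2.71 3.004 1.085
vertex 2.747 2.135 2.896
endloop
endfacet
facet normal -0.253 0.165 -0.953
outer loop
vertex 2.71 3.004 1.085
vertex 2.273 2.445 1.104
vertex 2.132 3.124 1.259
endloop
endfacet
facet normal 0.302 0.862 0.407
outer loop
vertex 2.71 3.004 1.085
vertex 2.132 3.124 1.259
vertex 2.747 2.135 2.896
endloop
endfacet
facet normal -0.252 0.165 -0.954
outer loop
vertex 2.132 3.124 1.259
vertex 2.273 2.445 1.104
vertex 1.659 2.732 1.316
endloop
endfacet
facet normal -0.478 0.661 0.579
outer loop
vertex 2.132 3.124 1.259
vertex 1.659 2.732 1.316
vertex 2.747 2.135 2.896
endloop
endfacet
facet normal -0.252 0.166 -0.953
outer loop
vertex 1.659 2.732 1.316
vertex 2.273 2.445 1.104
vertex 1.649 2.125 1.213
endloop
endfacet
facet normal -0.835 -0.079 0.545
outer loop
vertex 1.659 2.732 1.316
vertex 1.649 2.125 1.213
vertex 2.747 2.135 2.896
endloop
endfacet
facet normal -0.252 0.166 -0.954
outer loop
vertex 1.649 2.125 1.213
vertex 2.273 2.445 1.104
vertex 2.109 1.759 1.028
endloop
endfacet
facet normal -0.502 -0.799 0.332
outer loop
vertex 1.649 2.125 1.213
vertex 2.109 1.759 1.028
vertex 2.747 2.135 2.896
endloop
endfacet
facet normal -0.252 0.166 -0.953
outer loop
vertex 2.109 1.759 1.028
vertex 2.273 2.445 1.104
vertex 2.692 1.91 0.9
endloop
endfacet
facet normal 0.270 -0.958 0.101
outer loop
vertex 2.109 1.759 1.028
vertex 2.692 1.91 0.9
vertex 2.747 2.135 2.896
endloop
endfacet

endsolid
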